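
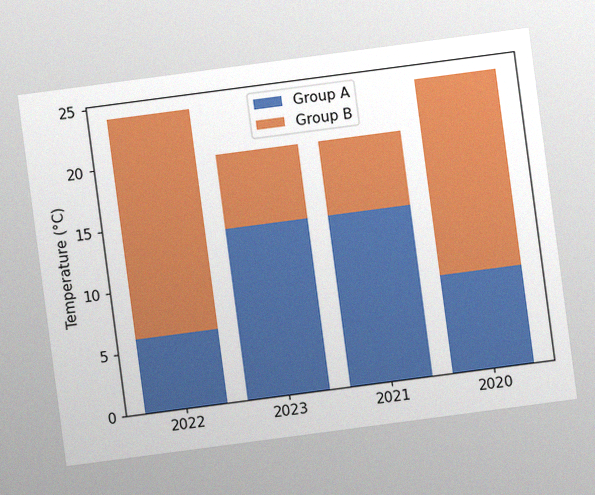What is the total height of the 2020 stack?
24°C

The chart is tilted about 8° counter-clockwise, with some photo noise. The 2020 stack's top reaches 24°C on the y-axis.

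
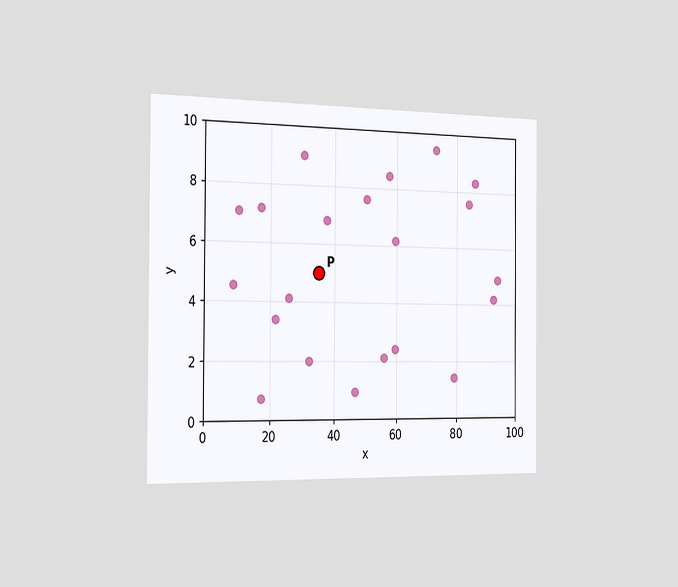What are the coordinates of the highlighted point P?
The chart is viewed slightly from the left. Following the gridlines from P to each axis, P sits at (35, 5).

(35, 5)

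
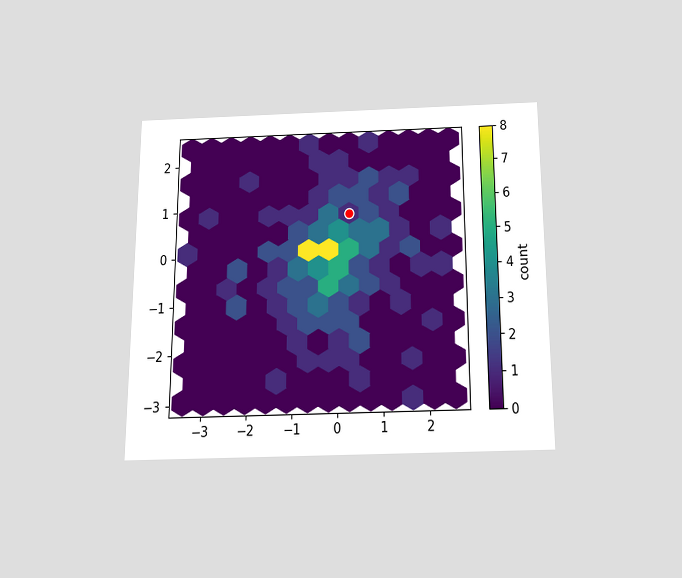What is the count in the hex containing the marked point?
1

The chart is viewed slightly from below. The marked hex reads 1 on the colorbar.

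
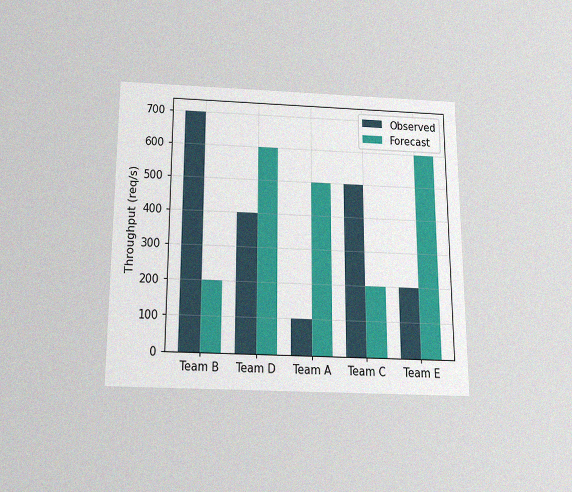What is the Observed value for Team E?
200req/s

The chart is viewed slightly from below, with some photo noise. The Observed bar at Team E reaches 200req/s on the y-axis.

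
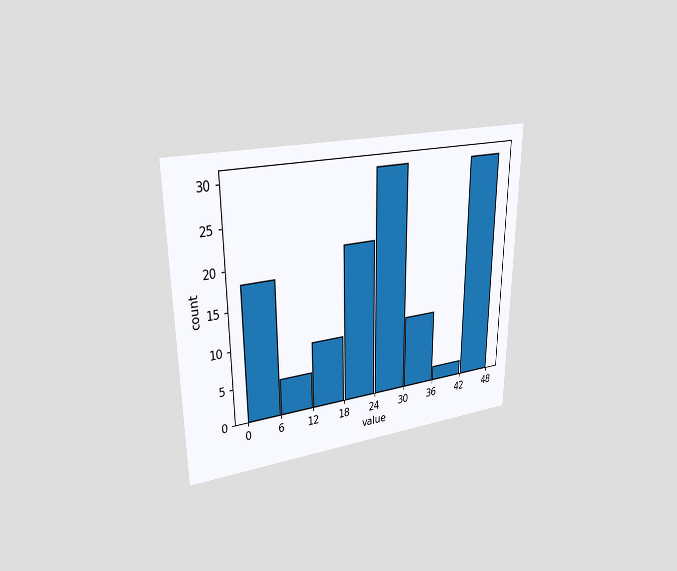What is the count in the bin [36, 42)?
2

The chart is viewed at a slight angle. The [36, 42) bin has height 2.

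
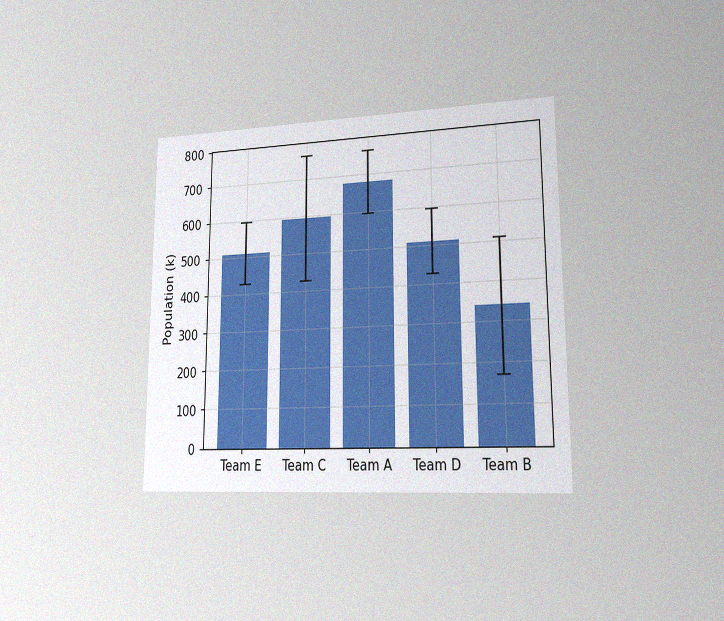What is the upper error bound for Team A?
765k

The chart is viewed slightly from the right, with some photo noise. The Team A bar's upper whisker reaches 765k.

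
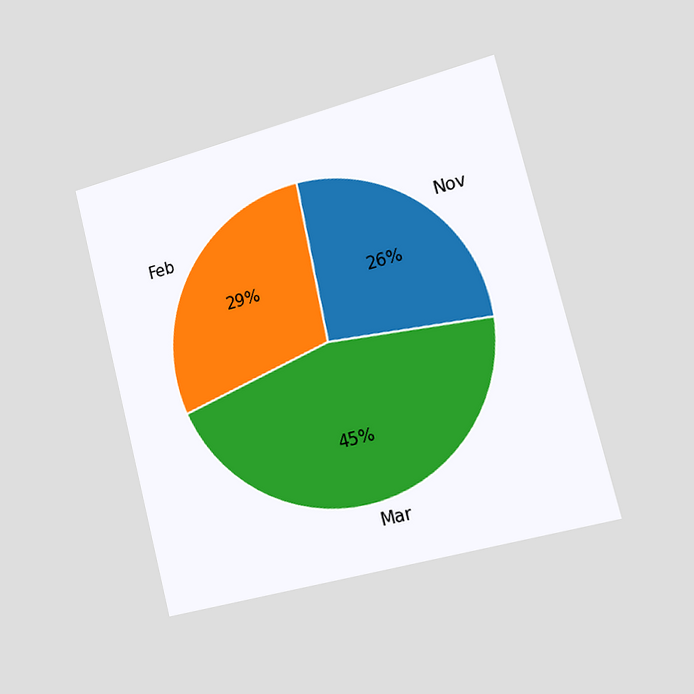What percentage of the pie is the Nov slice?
26%

The chart is tilted about 14° counter-clockwise and viewed slightly from the right. The Nov slice takes up 26% of the pie.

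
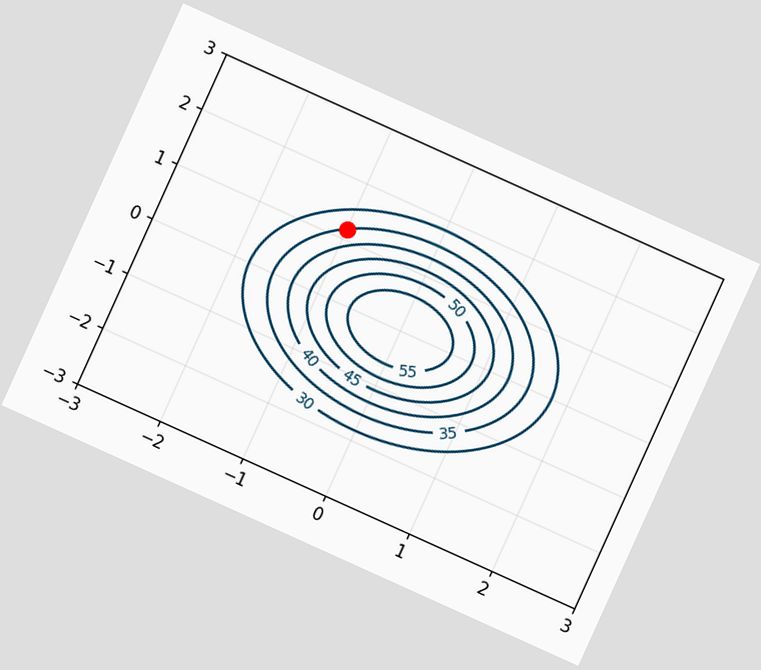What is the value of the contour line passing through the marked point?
35

The chart is tilted about 24° clockwise. The marked point sits on the contour labelled 35.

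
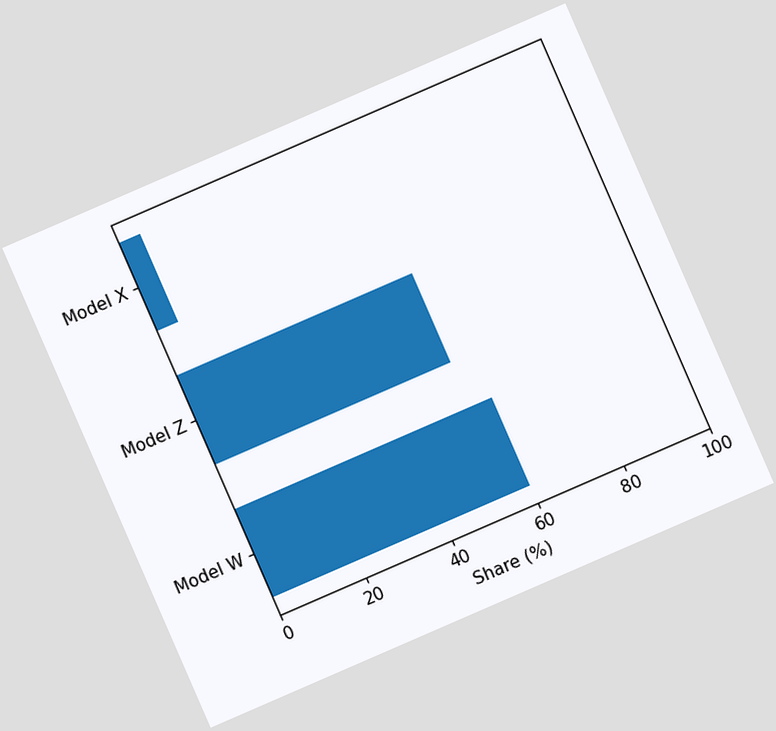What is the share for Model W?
The chart is tilted about 23° counter-clockwise. Reading along the chart's x-axis, the Model W bar reaches 60%.

60%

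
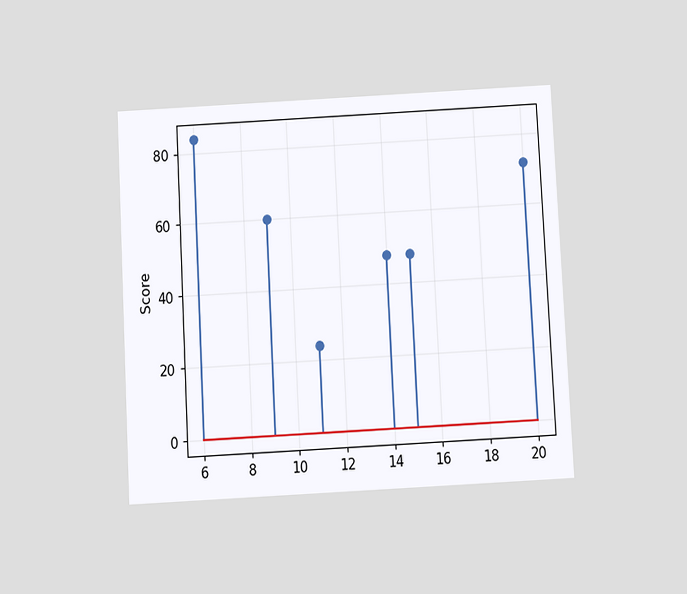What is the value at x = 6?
84

The chart is tilted about 3° counter-clockwise and viewed slightly from below. The stem at x=6 reaches 84.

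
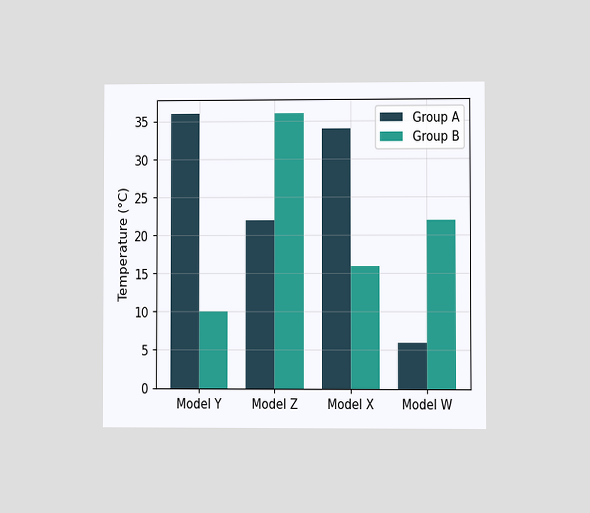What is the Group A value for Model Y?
36°C

The chart is viewed at a slight angle. The Group A bar at Model Y reaches 36°C on the y-axis.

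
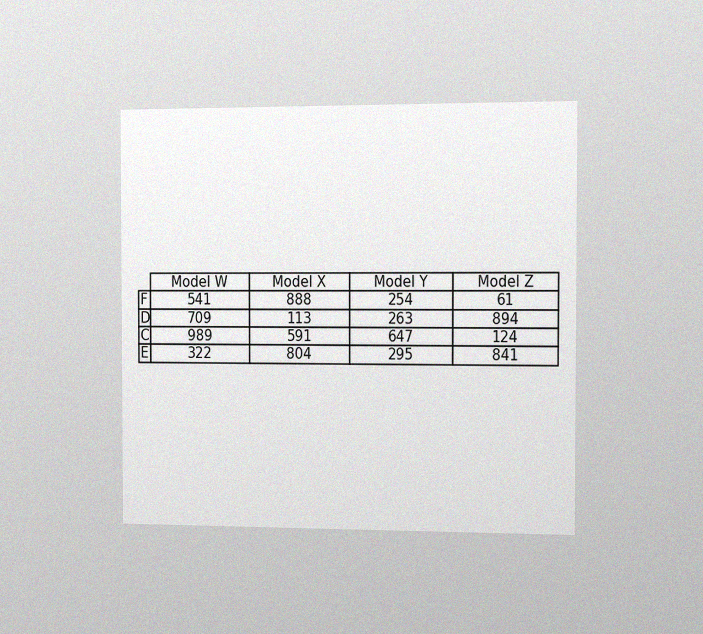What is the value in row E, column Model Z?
The chart is viewed slightly from the right, with some photo noise. The (E, Model Z) cell reads 841.

841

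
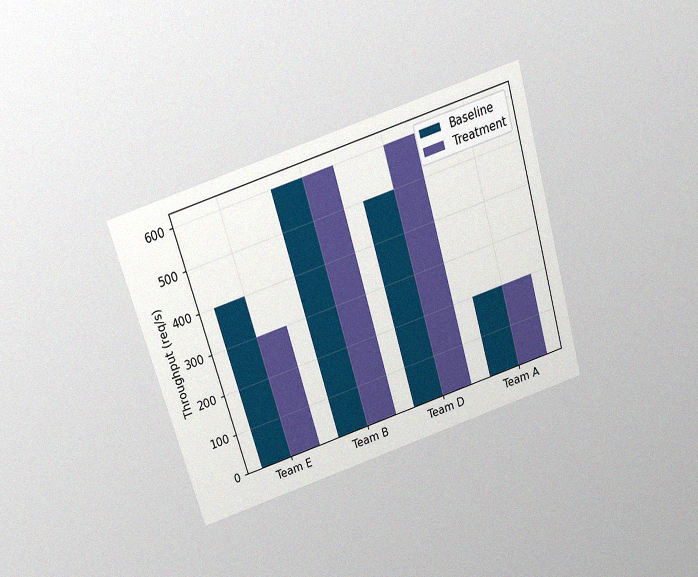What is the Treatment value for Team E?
300req/s

The chart is tilted about 16° counter-clockwise and viewed slightly from above, with some photo noise. The Treatment bar at Team E reaches 300req/s on the y-axis.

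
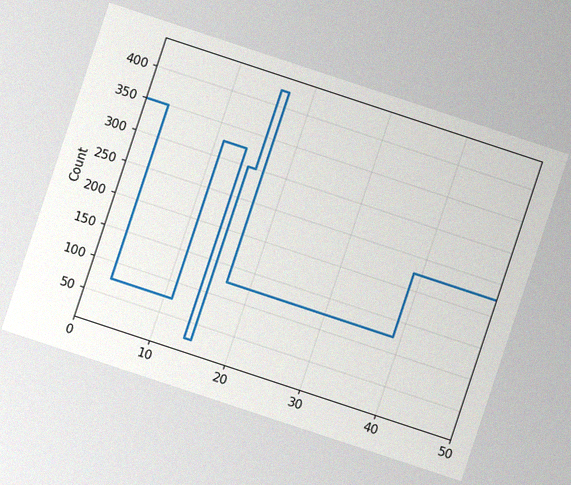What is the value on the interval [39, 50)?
225

The chart is tilted about 18° clockwise, with some photo noise. On [39, 50) the step sits at 225.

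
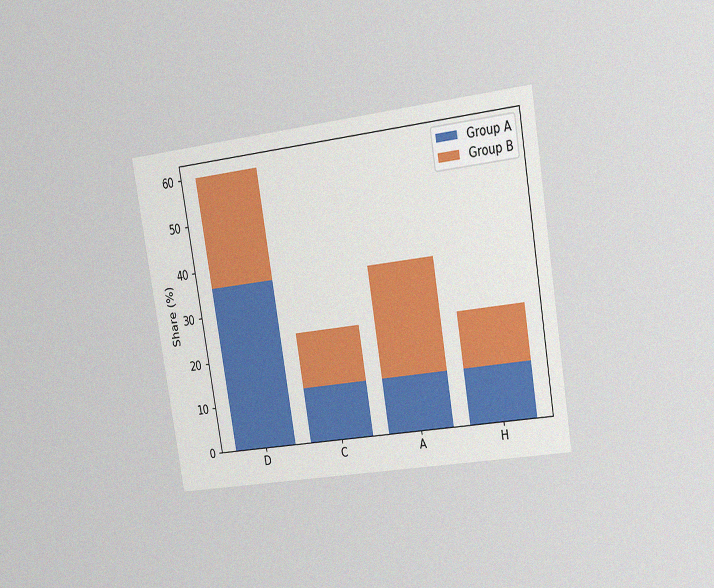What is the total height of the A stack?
The chart is tilted about 9° counter-clockwise and viewed slightly from the right, with some photo noise. The A stack's top reaches 36% on the y-axis.

36%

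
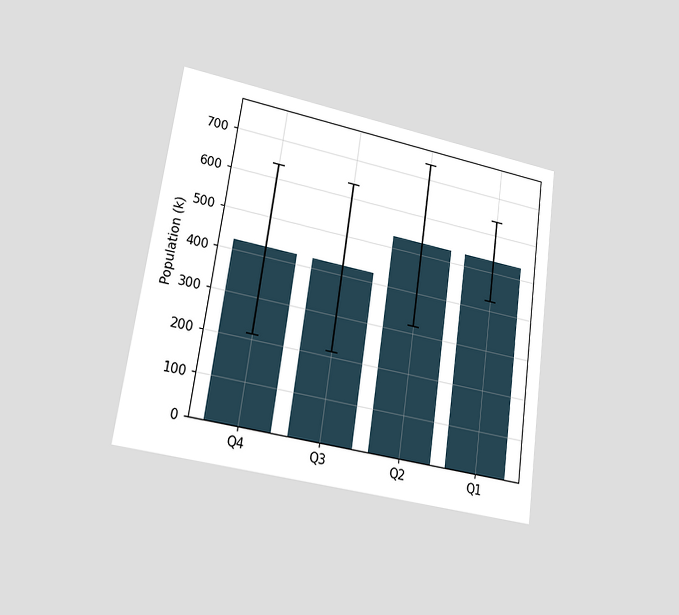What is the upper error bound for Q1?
636k

The chart is tilted about 8° clockwise and viewed at a slight angle. The Q1 bar's upper whisker reaches 636k.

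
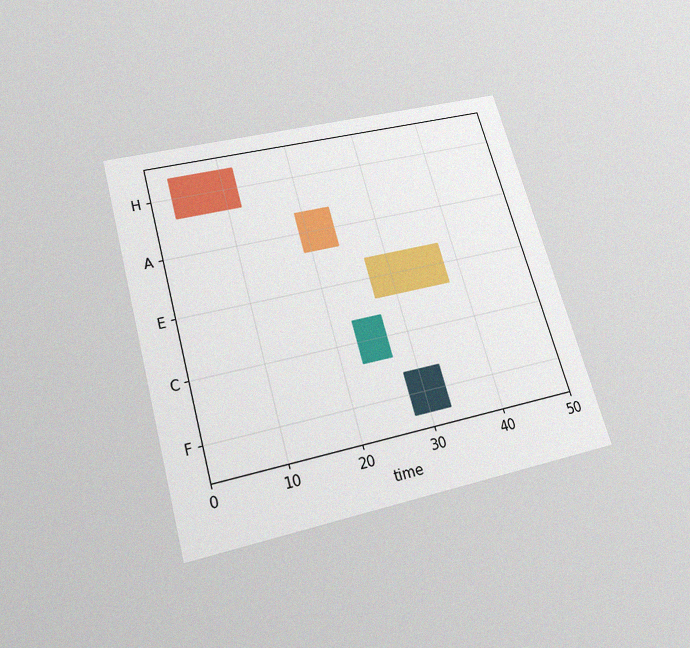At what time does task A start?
19

The chart is tilted about 16° counter-clockwise and viewed slightly from below, with some photo noise. The A bar begins at t=19.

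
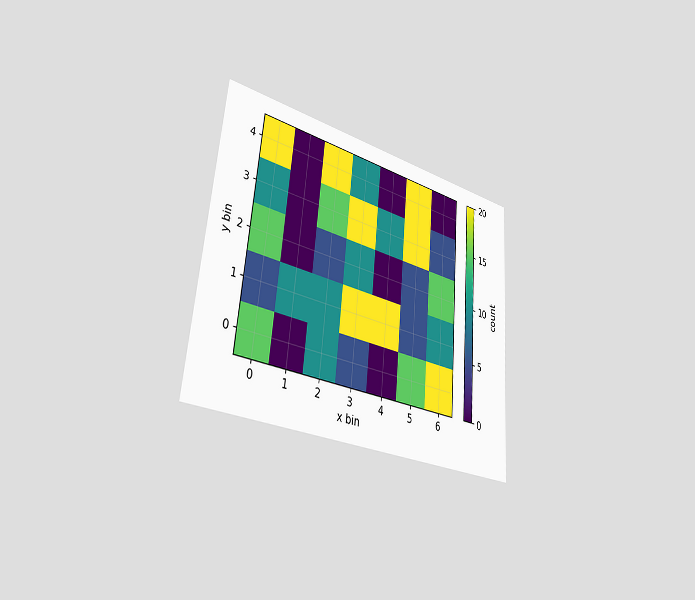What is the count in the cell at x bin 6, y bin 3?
The chart is tilted about 5° clockwise and viewed slightly from the left. Matching the cell (6, 3) against the colorbar gives 5.

5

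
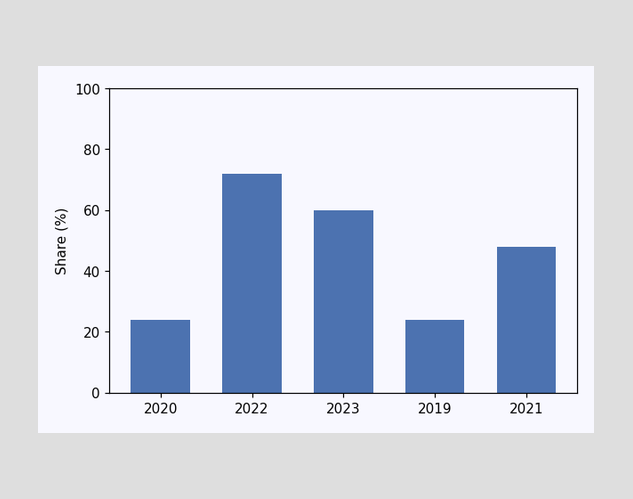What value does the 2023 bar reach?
60%

Reading along the chart's y-axis, the 2023 bar reaches 60%.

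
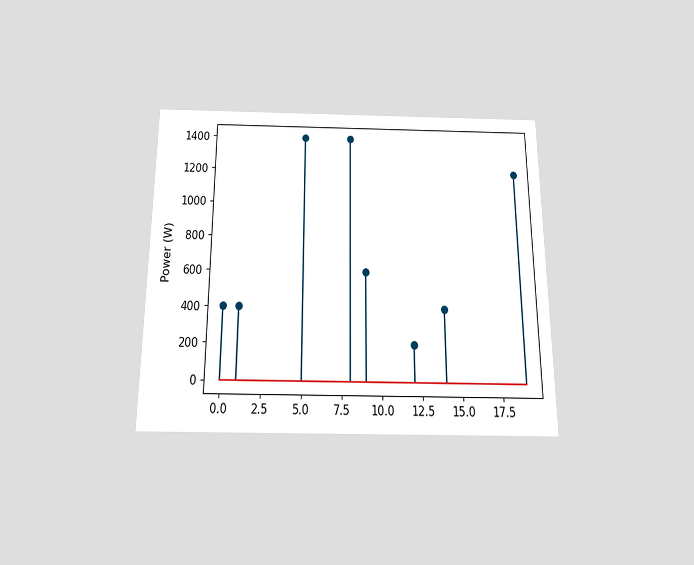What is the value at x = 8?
The chart is viewed slightly from below. The stem at x=8 reaches 1400W.

1400W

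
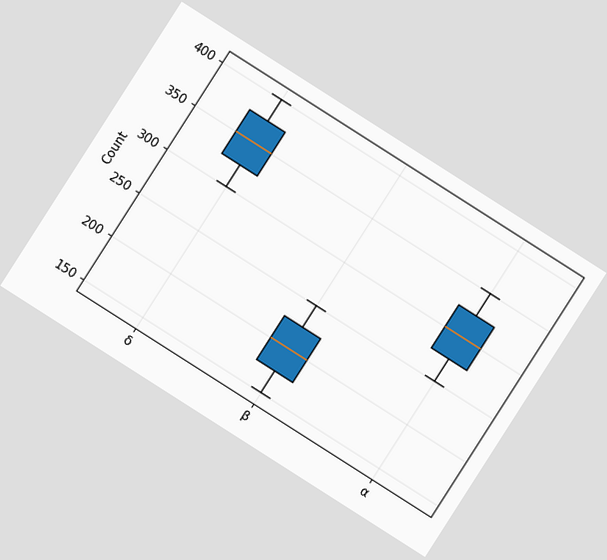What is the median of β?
200

The chart is tilted about 33° clockwise. The median line in the β box sits at 200.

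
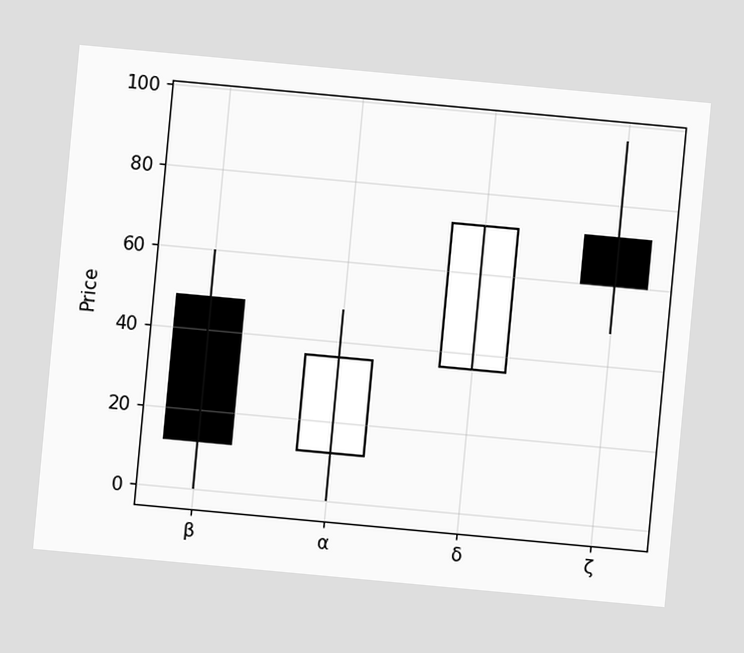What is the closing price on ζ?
60

The chart is tilted about 5° clockwise. The ζ candle closes at 60.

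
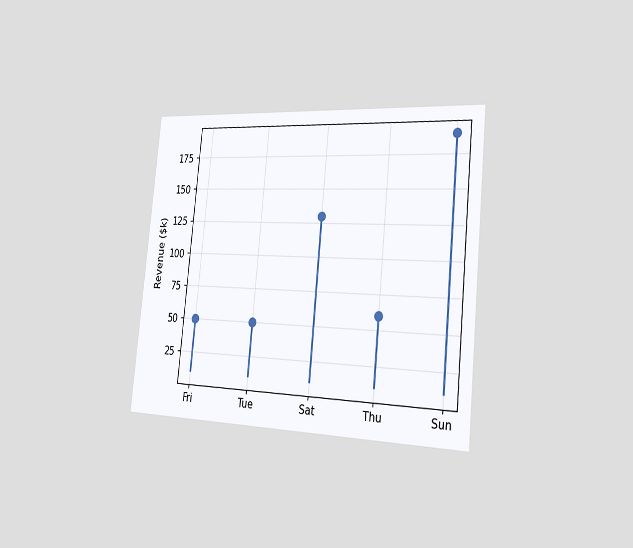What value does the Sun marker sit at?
The chart is tilted about 6° clockwise and viewed slightly from the right. The Sun marker sits at $190k.

$190k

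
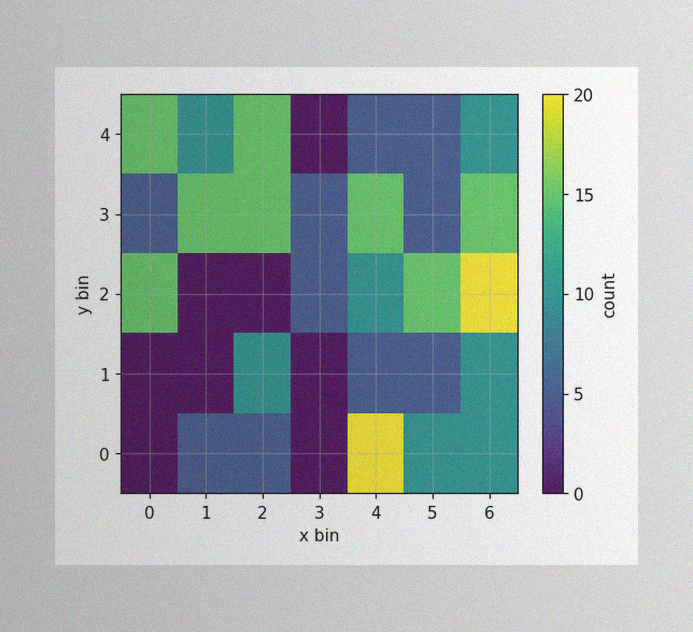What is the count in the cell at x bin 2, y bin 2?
The image has some photo noise and uneven lighting. Matching the cell (2, 2) against the colorbar gives 0.

0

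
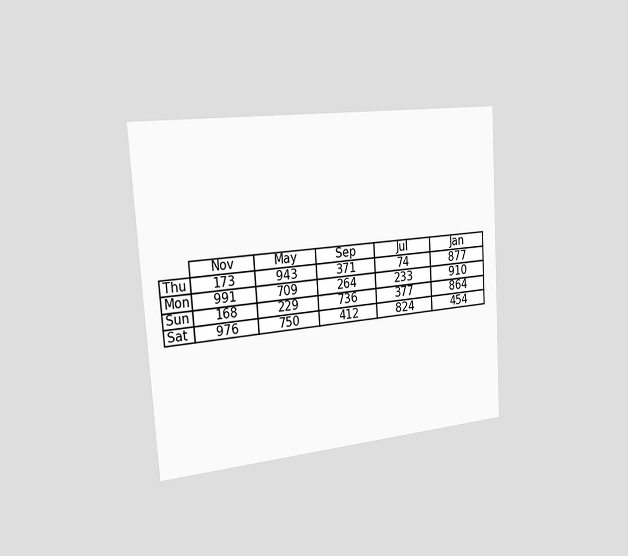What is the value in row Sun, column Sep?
736

The chart is tilted about 4° counter-clockwise and viewed slightly from the left. The (Sun, Sep) cell reads 736.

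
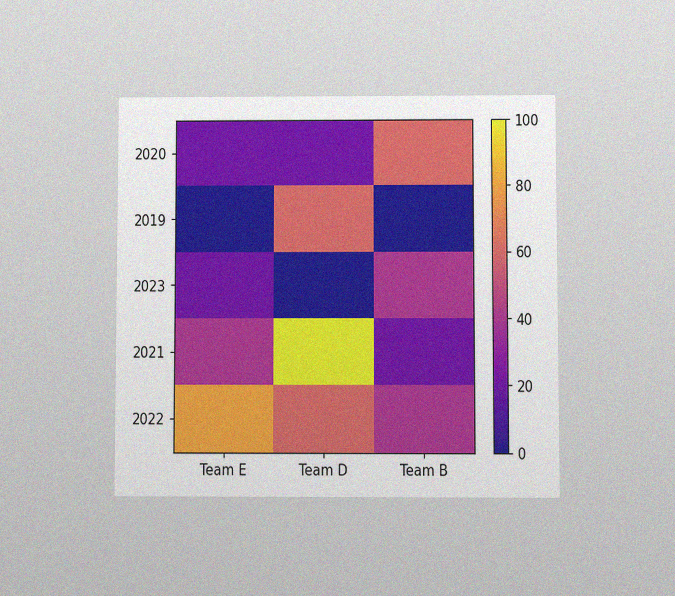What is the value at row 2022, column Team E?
80

The chart is viewed at a slight angle, with some photo noise. Matching cell (2022, Team E) against the colorbar gives 80.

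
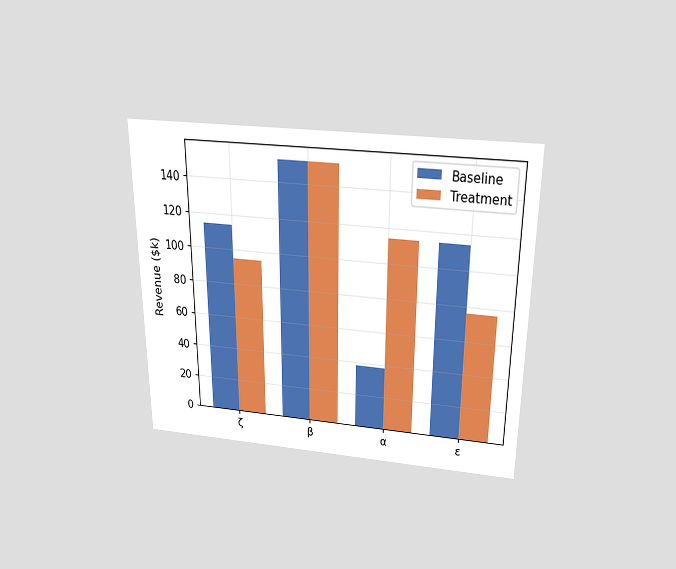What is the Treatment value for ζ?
The chart is viewed slightly from above. The Treatment bar at ζ reaches $95k on the y-axis.

$95k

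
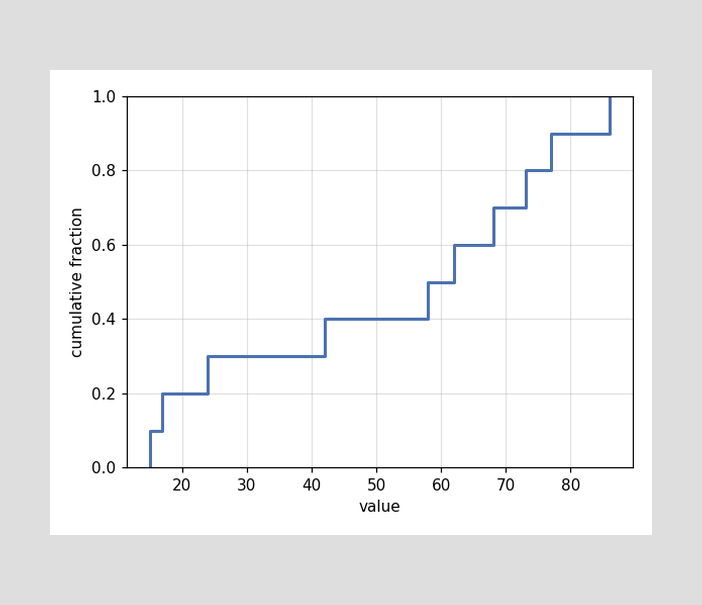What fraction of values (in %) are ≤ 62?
60%

At x=62 the ECDF step is at 60%.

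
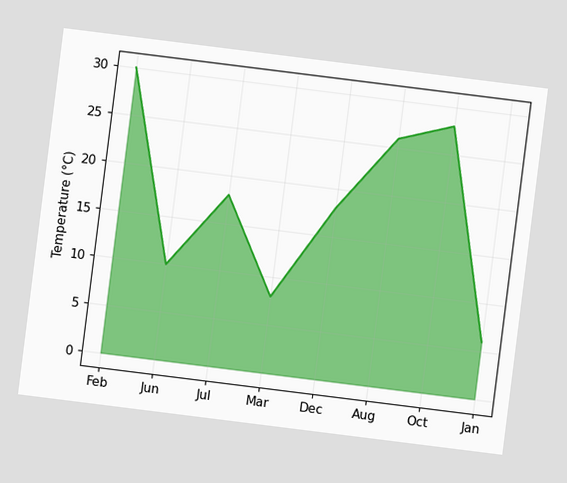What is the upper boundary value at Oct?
28°C

The chart is tilted about 7° clockwise. At Oct the upper boundary is at 28°C.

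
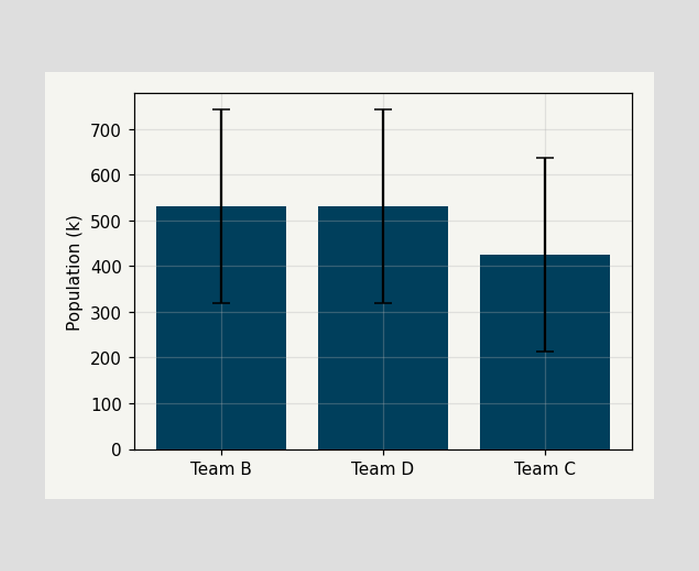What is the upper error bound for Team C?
636k

The Team C bar's upper whisker reaches 636k.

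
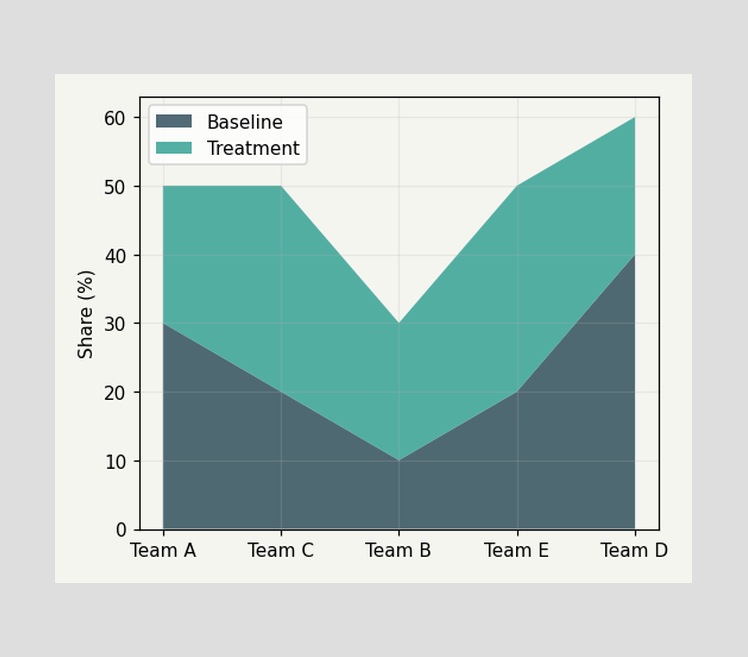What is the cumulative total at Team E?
50%

The stacked total at Team E reaches 50%.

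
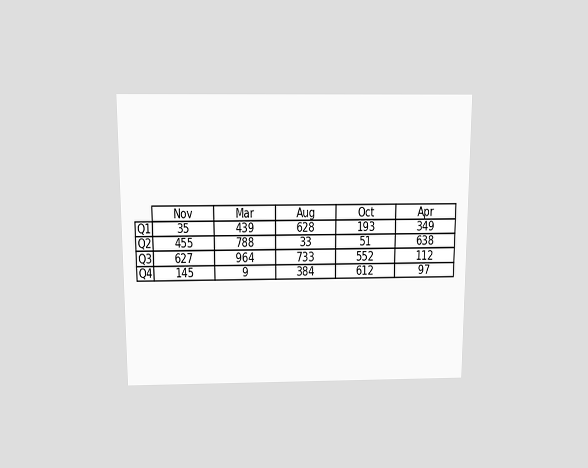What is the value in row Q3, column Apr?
The chart is viewed slightly from above. The (Q3, Apr) cell reads 112.

112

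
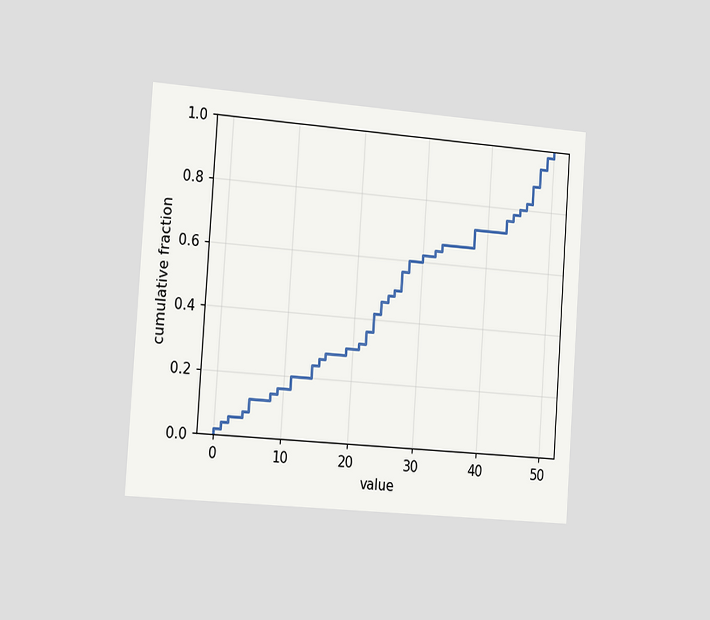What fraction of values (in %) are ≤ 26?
The chart is tilted about 4° clockwise and viewed slightly from the left. At x=26 the ECDF step is at 50%.

50%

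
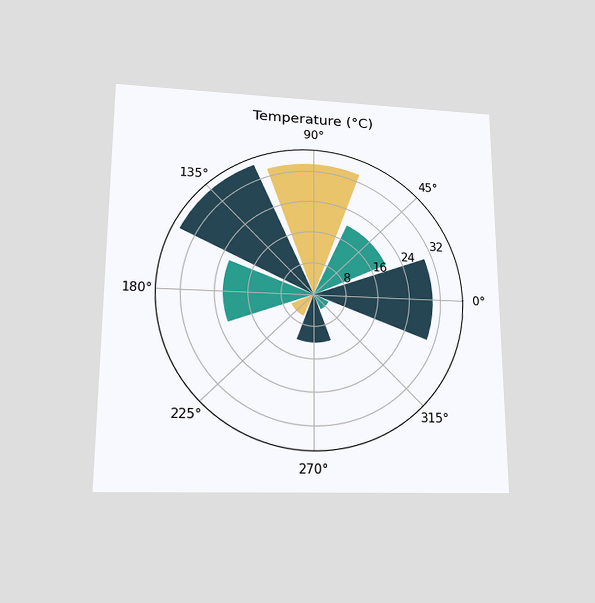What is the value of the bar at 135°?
The chart is viewed slightly from below. The bar at 135° reaches 36°C on the radial axis.

36°C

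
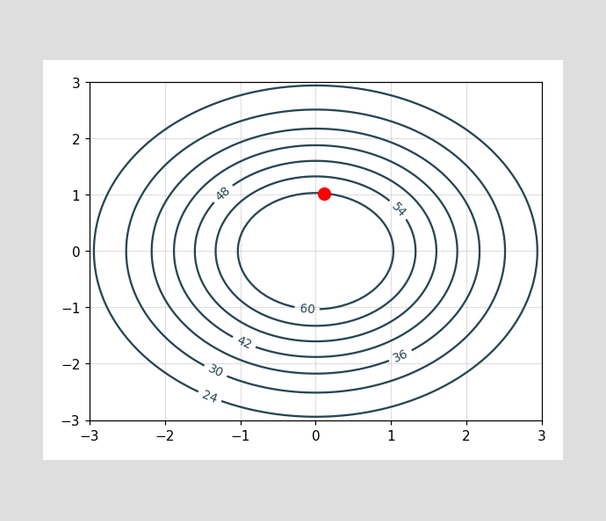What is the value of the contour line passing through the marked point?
The marked point sits on the contour labelled 60.

60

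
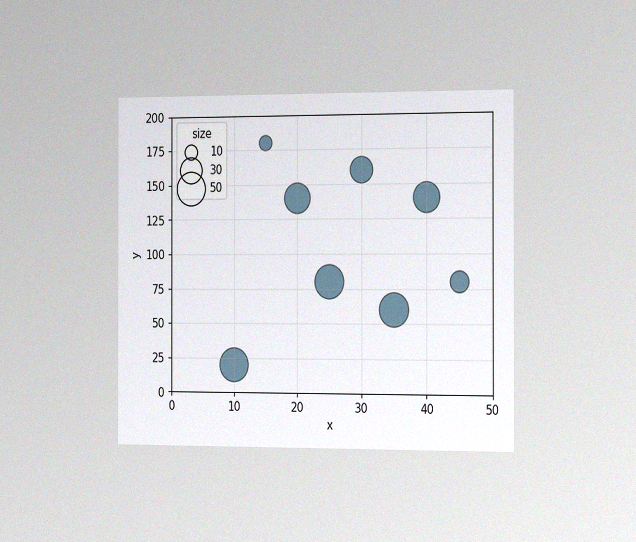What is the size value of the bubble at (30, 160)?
30

The chart is viewed slightly from the right, with some photo noise. Matching the bubble at (30, 160) against the size legend gives 30.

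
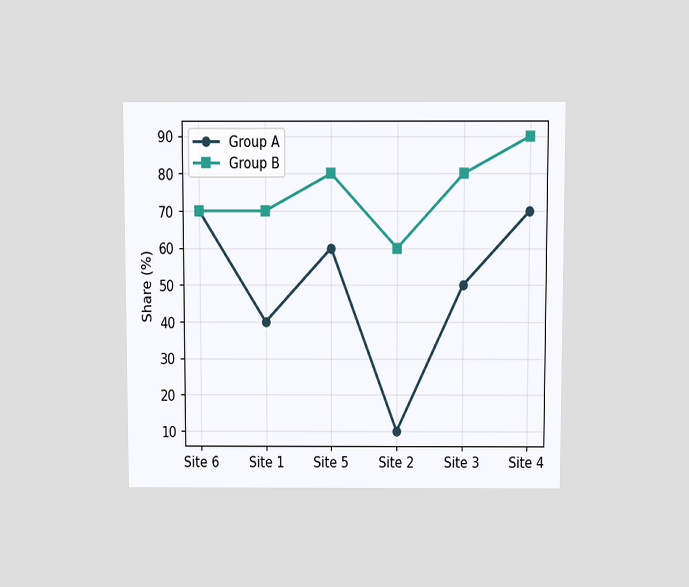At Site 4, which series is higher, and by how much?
The chart is viewed slightly from above. At Site 4, Group B sits above the other line by 20%.

Group B, by 20%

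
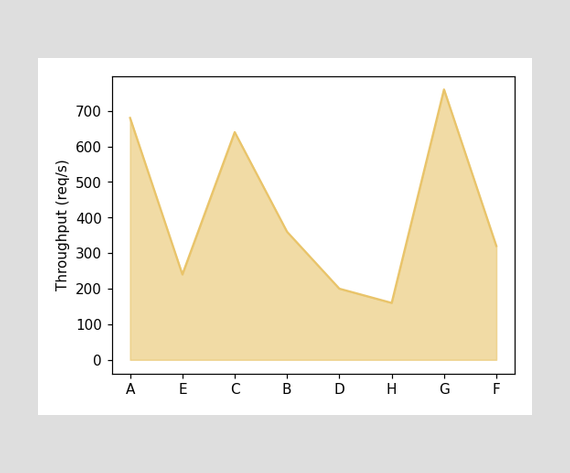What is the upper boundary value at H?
At H the upper boundary is at 160req/s.

160req/s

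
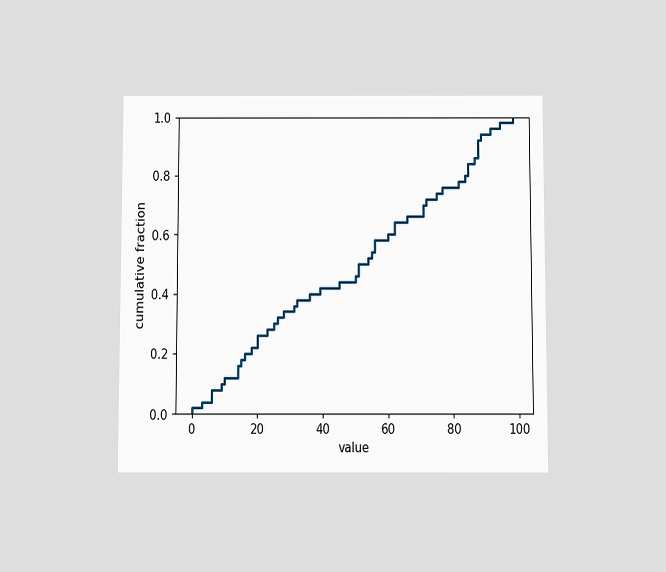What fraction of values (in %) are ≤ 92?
The chart is viewed slightly from below. At x=92 the ECDF step is at 96%.

96%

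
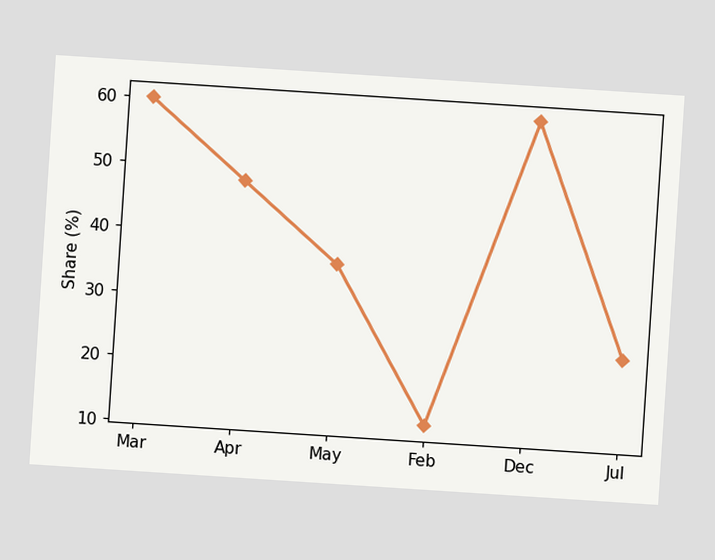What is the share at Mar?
The chart is tilted about 4° clockwise. At Mar, the line is at 60%.

60%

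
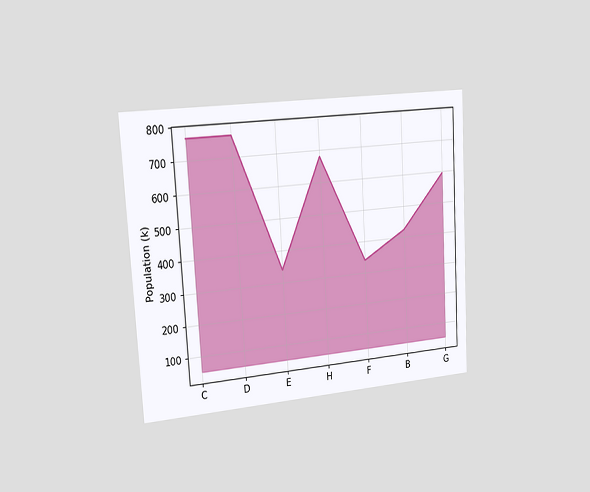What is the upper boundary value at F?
340k

The chart is tilted about 3° counter-clockwise and viewed slightly from the left. At F the upper boundary is at 340k.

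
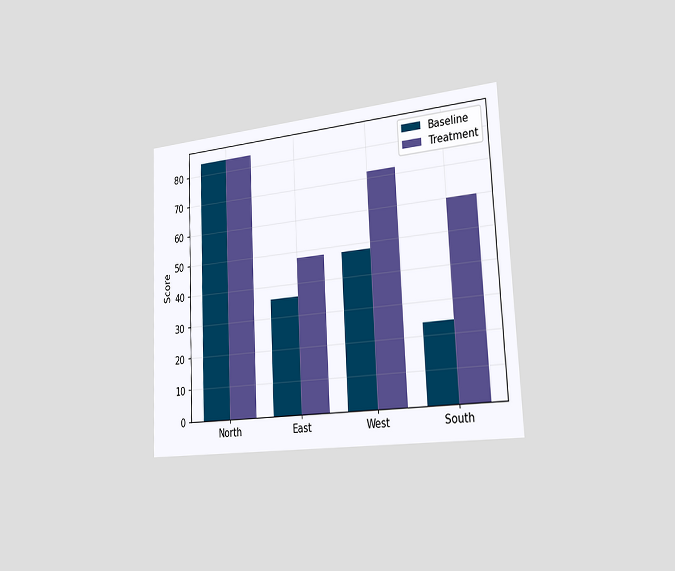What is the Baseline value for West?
48

The chart is tilted about 3° counter-clockwise and viewed slightly from the right. The Baseline bar at West reaches 48 on the y-axis.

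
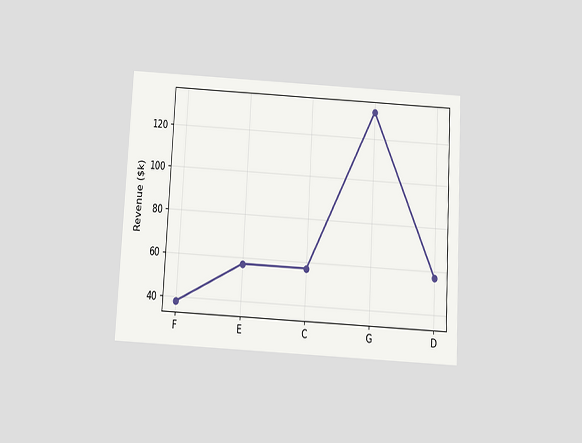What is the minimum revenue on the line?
The chart is tilted about 3° clockwise and viewed slightly from below. The lowest point is at F, and reading across to the y-axis gives $38k.

$38k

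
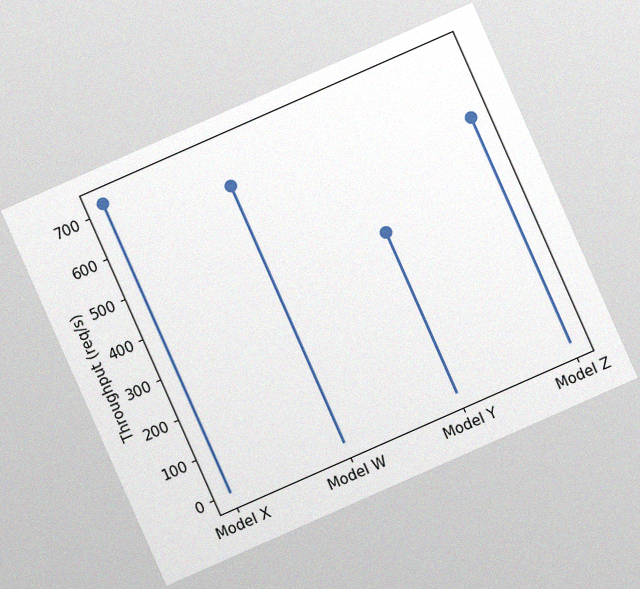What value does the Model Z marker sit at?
560req/s

The chart is tilted about 24° counter-clockwise, with some photo noise. The Model Z marker sits at 560req/s.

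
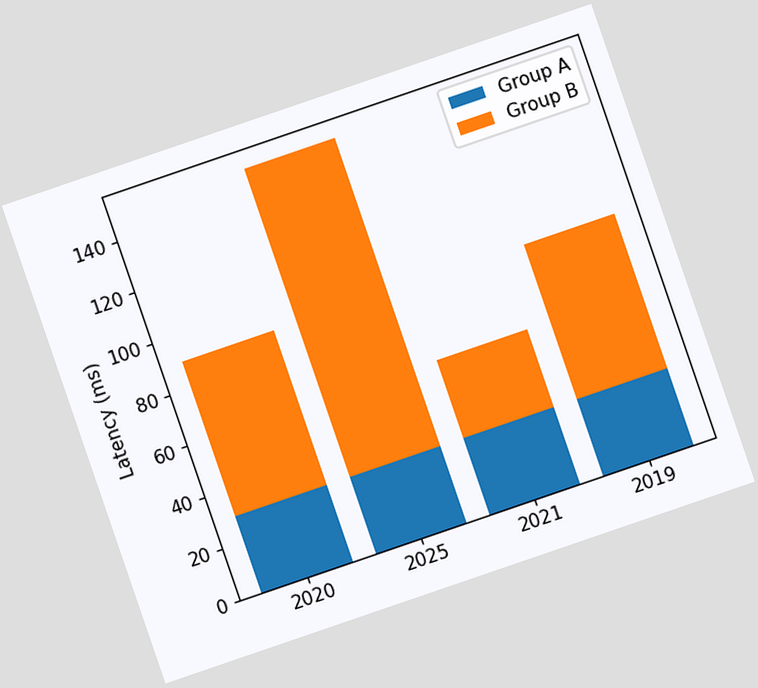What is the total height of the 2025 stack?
150ms

The chart is tilted about 19° counter-clockwise. The 2025 stack's top reaches 150ms on the y-axis.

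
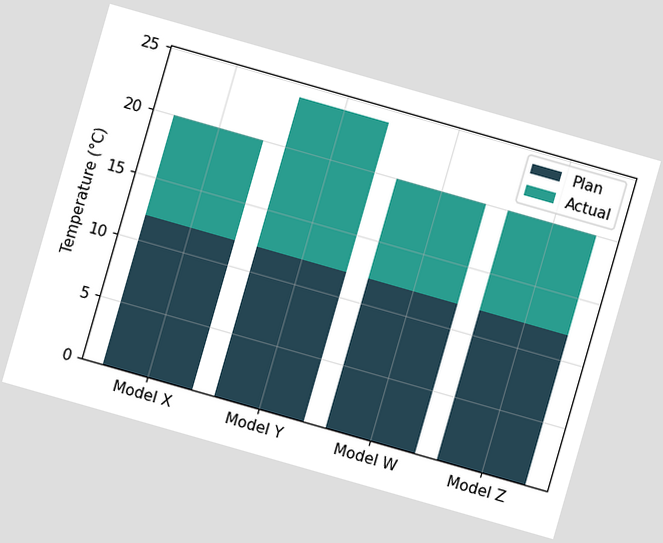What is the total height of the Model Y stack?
24°C

The chart is tilted about 16° clockwise. The Model Y stack's top reaches 24°C on the y-axis.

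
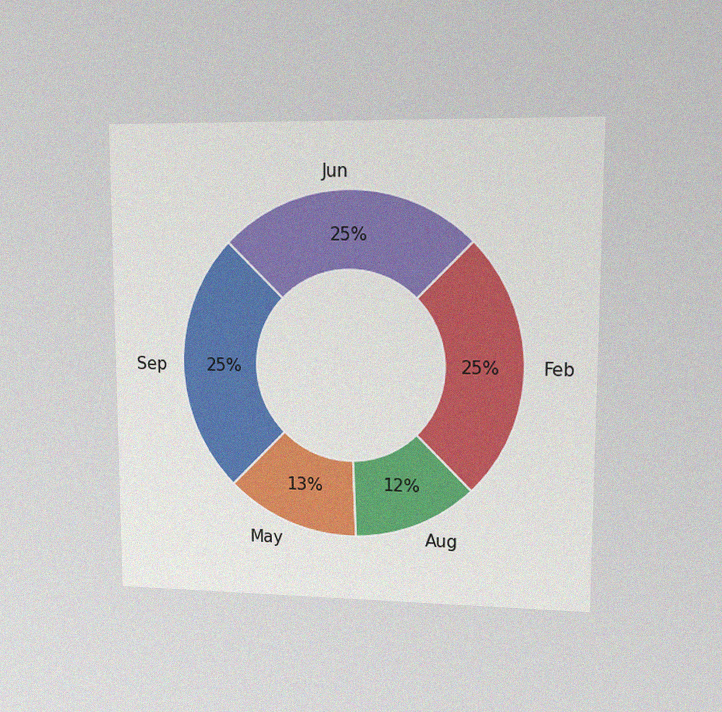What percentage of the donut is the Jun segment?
25%

The chart is viewed at a slight angle, with some photo noise. The Jun segment takes up 25% of the ring.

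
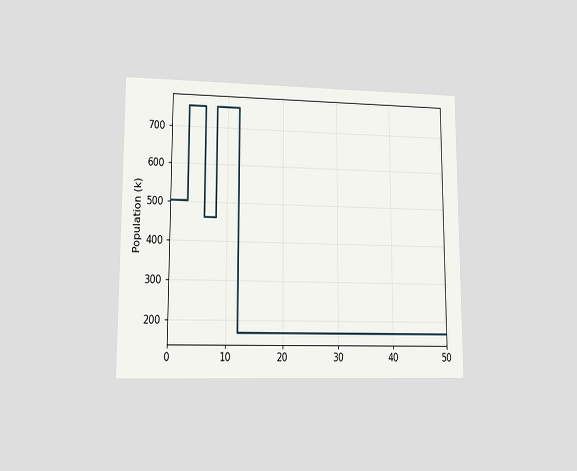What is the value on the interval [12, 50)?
The chart is viewed at a slight angle. On [12, 50) the step sits at 168k.

168k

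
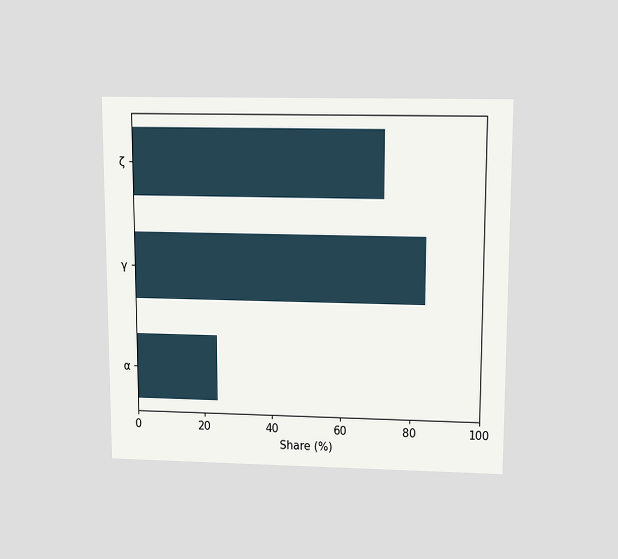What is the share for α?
The chart is viewed slightly from above. Reading along the chart's x-axis, the α bar reaches 24%.

24%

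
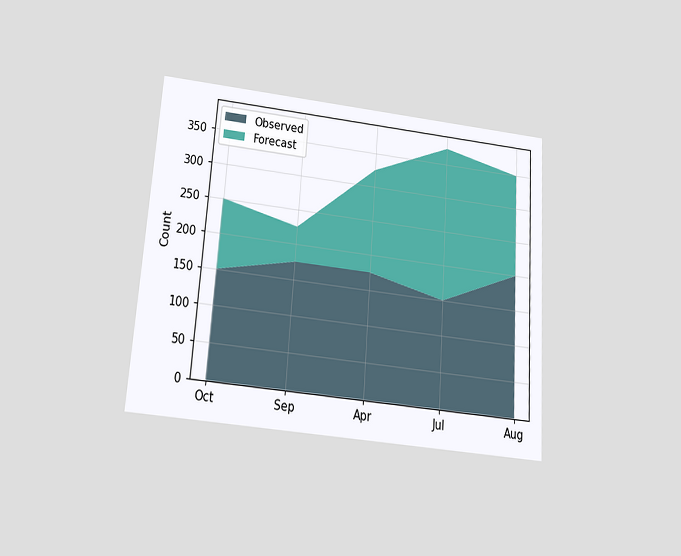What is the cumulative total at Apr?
325

The chart is tilted about 4° clockwise and viewed slightly from below. The stacked total at Apr reaches 325.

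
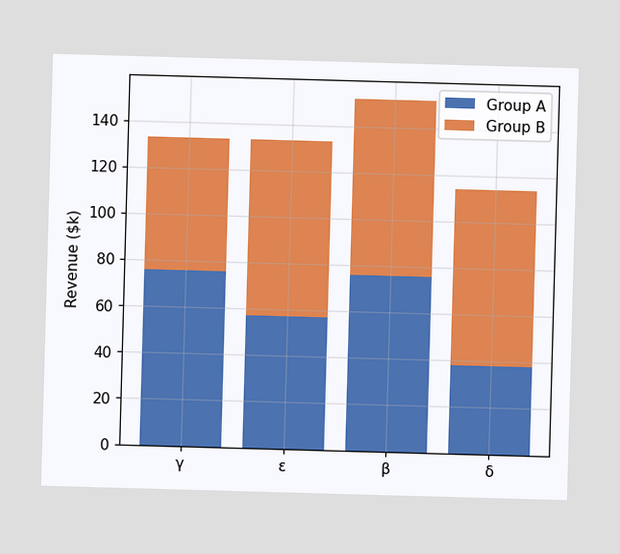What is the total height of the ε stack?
The ε stack's top reaches $133k on the y-axis.

$133k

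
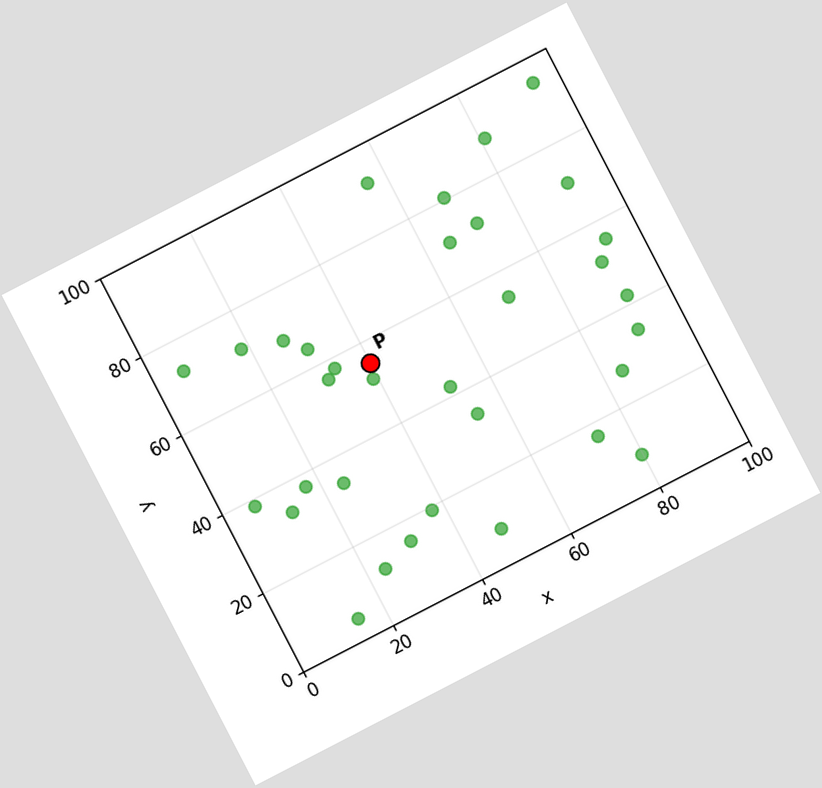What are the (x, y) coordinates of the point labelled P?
The chart is tilted about 27° counter-clockwise. Following the gridlines from P to each axis, P sits at (40, 55).

(40, 55)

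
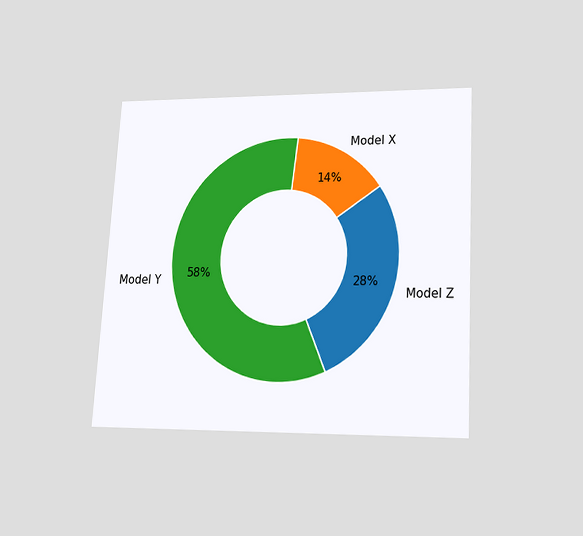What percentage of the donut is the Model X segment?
The chart is tilted about 3° clockwise and viewed slightly from below. The Model X segment takes up 14% of the ring.

14%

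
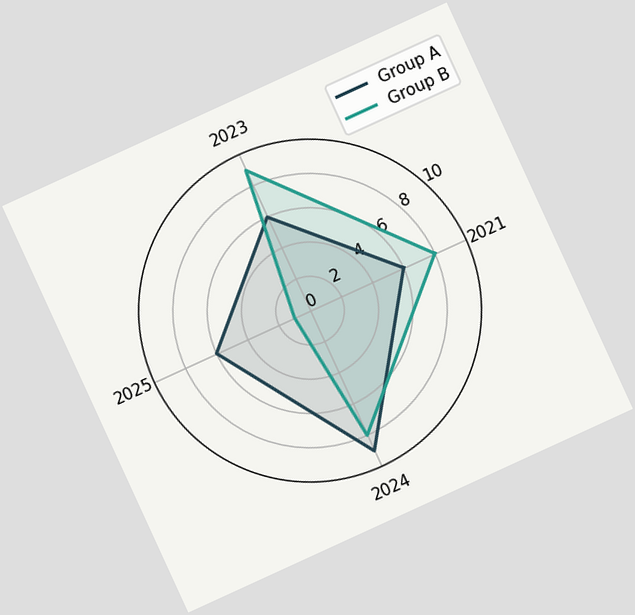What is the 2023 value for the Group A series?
The chart is tilted about 25° counter-clockwise. On the 2023 axis, Group A reaches 6.

6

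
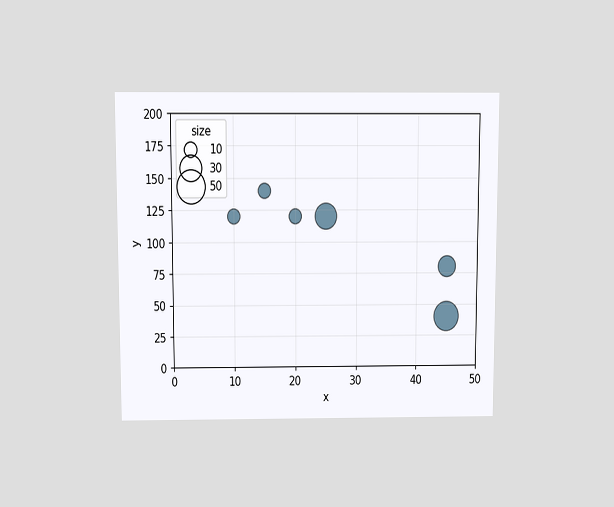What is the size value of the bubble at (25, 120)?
The chart is viewed slightly from above. Matching the bubble at (25, 120) against the size legend gives 30.

30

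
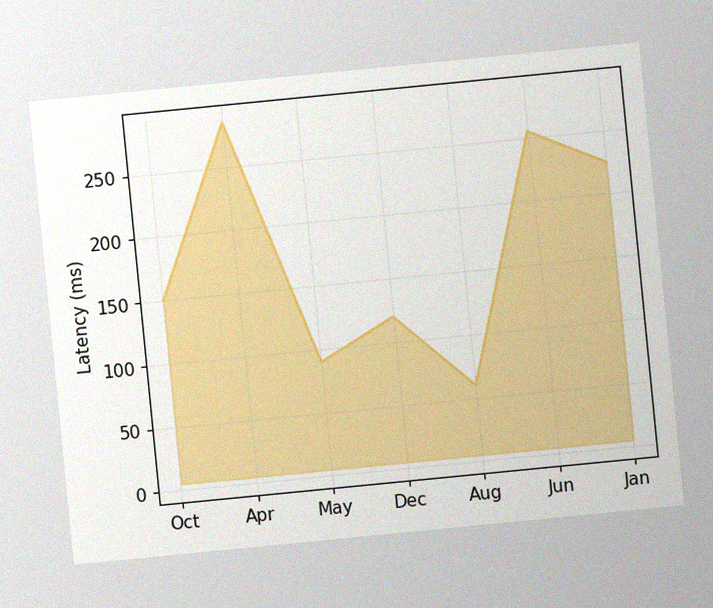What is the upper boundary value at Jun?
The chart is tilted about 6° counter-clockwise, with some photo noise. At Jun the upper boundary is at 255ms.

255ms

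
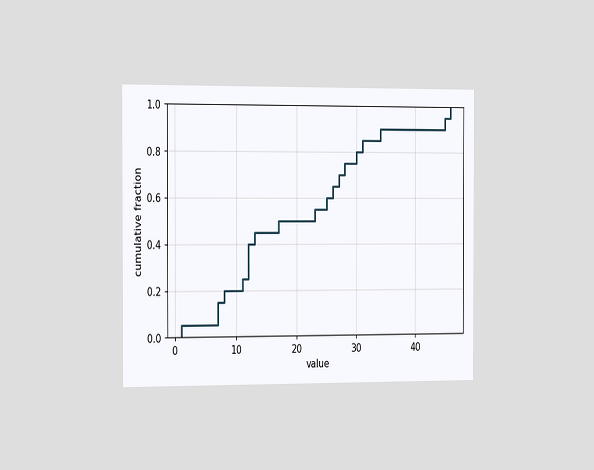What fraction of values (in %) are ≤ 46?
The chart is viewed slightly from the left. At x=46 the ECDF step is at 100%.

100%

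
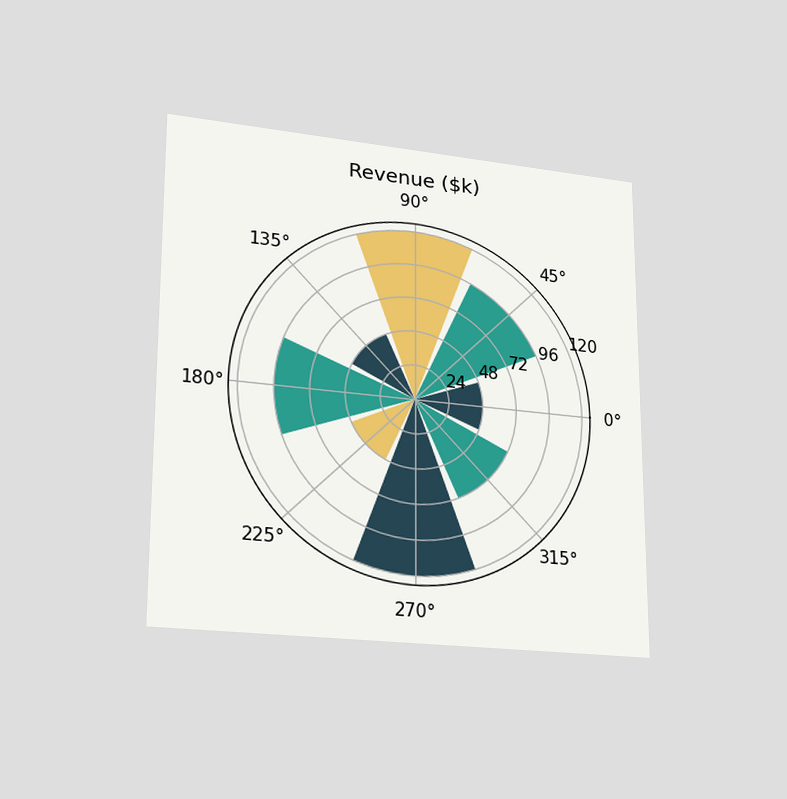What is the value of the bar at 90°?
The chart is viewed at a slight angle. The bar at 90° reaches $120k on the radial axis.

$120k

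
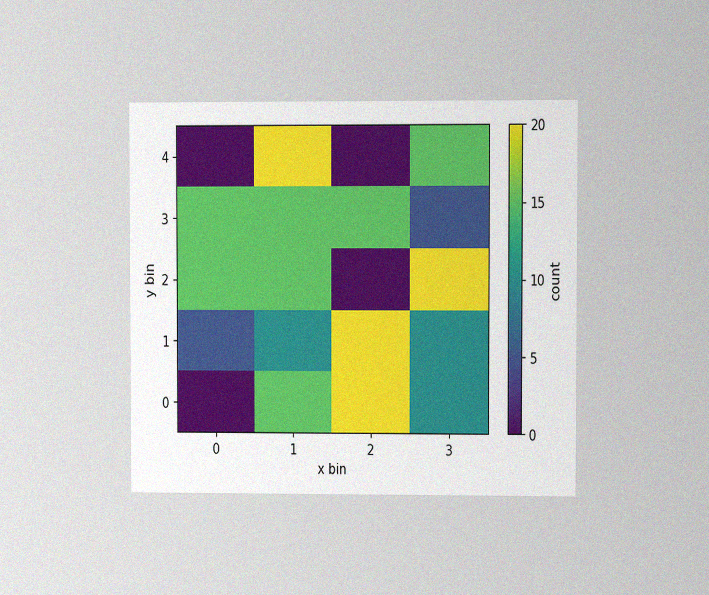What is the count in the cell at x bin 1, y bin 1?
10

The chart is viewed at a slight angle, with some photo noise. Matching the cell (1, 1) against the colorbar gives 10.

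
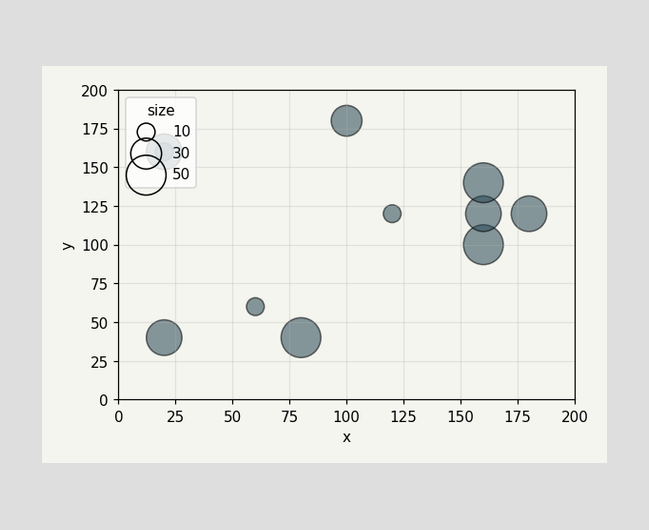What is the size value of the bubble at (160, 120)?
Matching the bubble at (160, 120) against the size legend gives 40.

40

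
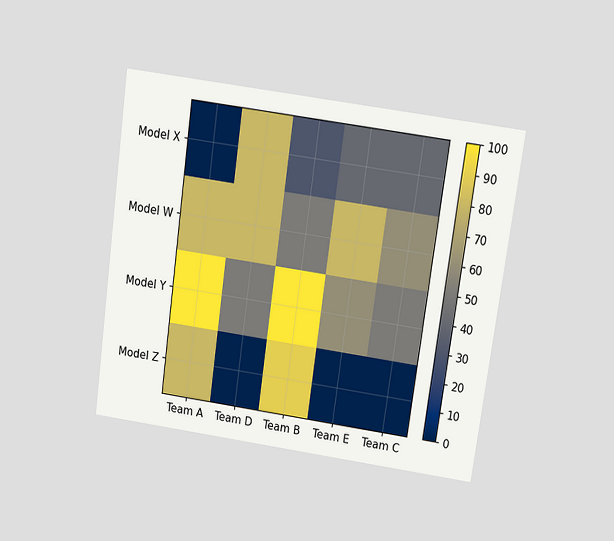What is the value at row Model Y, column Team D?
50

The chart is tilted about 8° clockwise and viewed slightly from above. Matching cell (Model Y, Team D) against the colorbar gives 50.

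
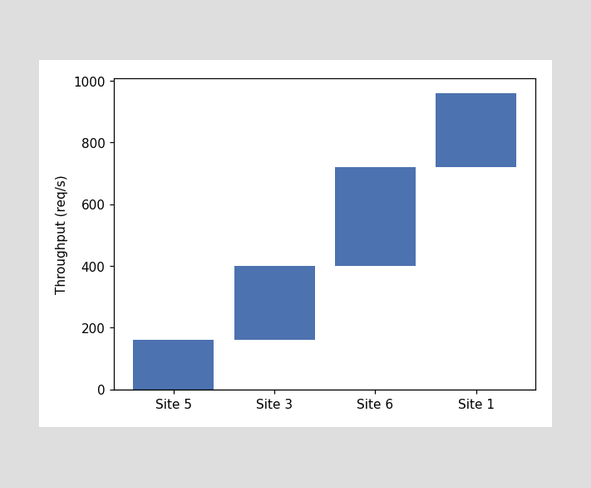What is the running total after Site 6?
After Site 6 the running total reaches 720req/s.

720req/s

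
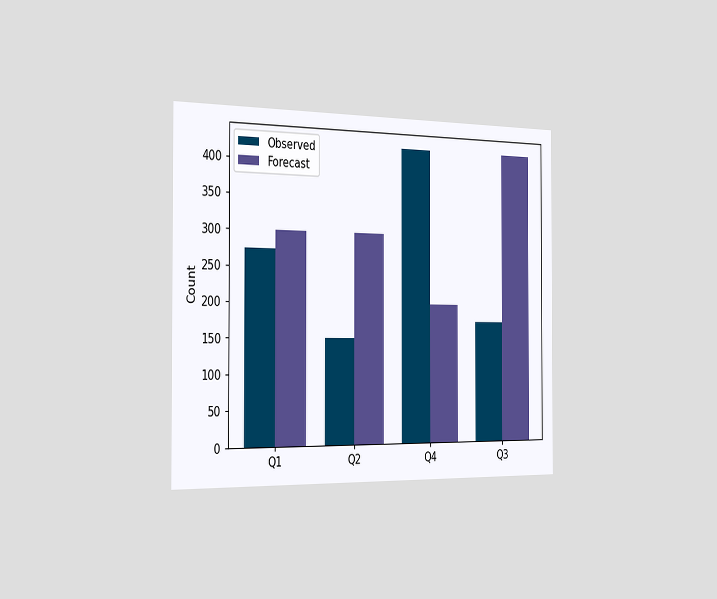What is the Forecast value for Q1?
300

The chart is viewed slightly from the left. The Forecast bar at Q1 reaches 300 on the y-axis.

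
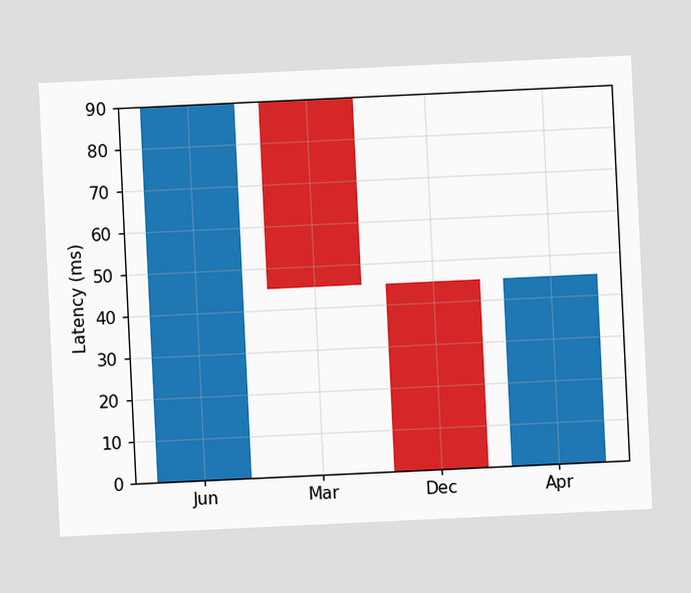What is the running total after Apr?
45ms

The chart is tilted about 3° counter-clockwise. After Apr the running total reaches 45ms.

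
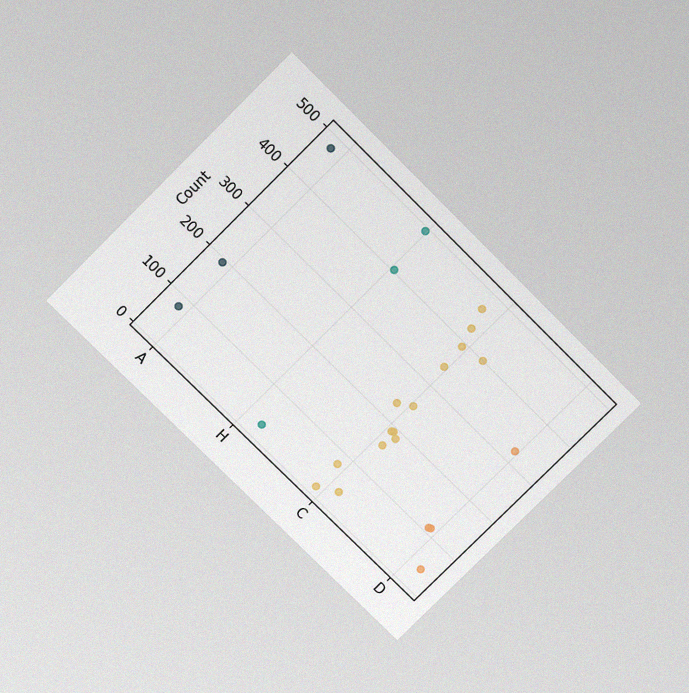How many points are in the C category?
The chart is tilted about 45° clockwise and viewed slightly from above, with some photo noise. Counting the markers in the C column gives 14.

14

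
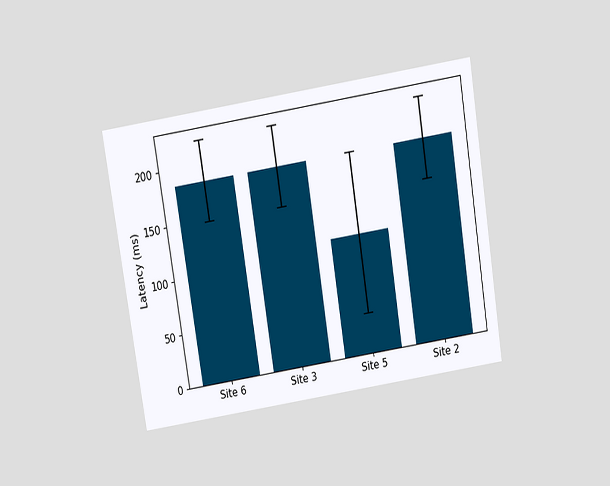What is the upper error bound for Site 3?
222ms

The chart is tilted about 9° counter-clockwise and viewed slightly from above. The Site 3 bar's upper whisker reaches 222ms.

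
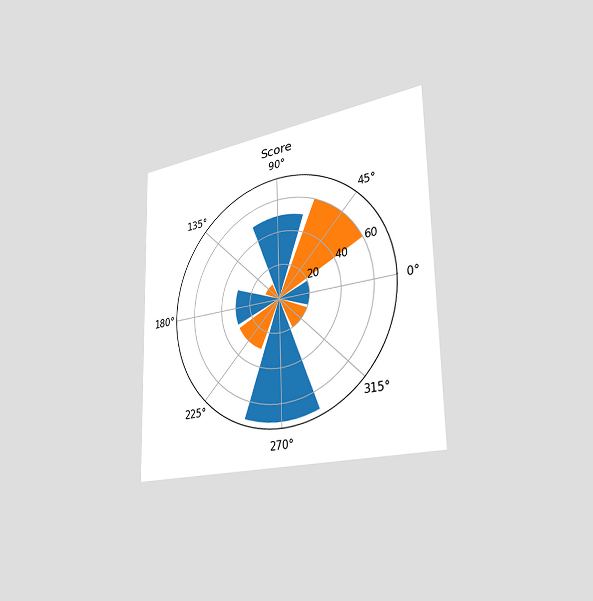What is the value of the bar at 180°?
30

The chart is viewed slightly from the right. The bar at 180° reaches 30 on the radial axis.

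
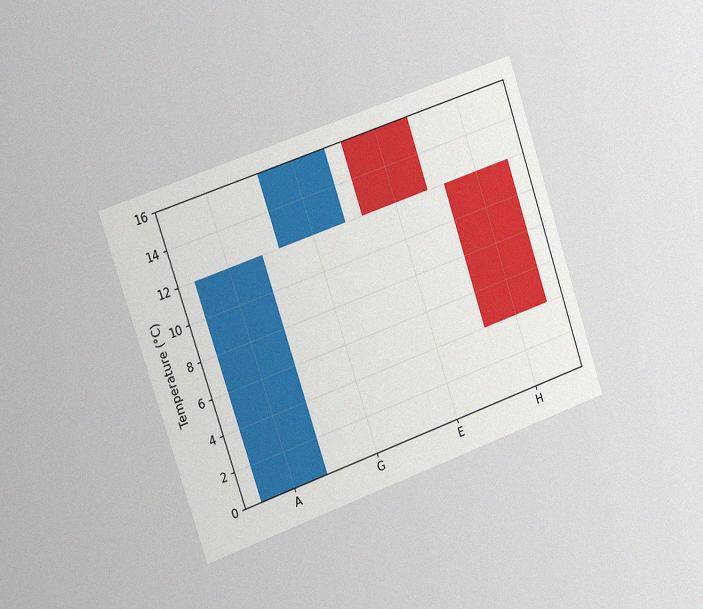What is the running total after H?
4°C

The chart is tilted about 19° counter-clockwise and viewed slightly from the left, with some photo noise. After H the running total reaches 4°C.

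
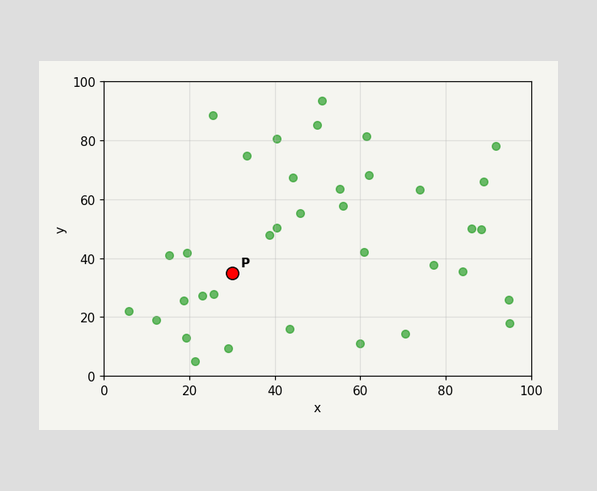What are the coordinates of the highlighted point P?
(30, 35)

Following the gridlines from P to each axis, P sits at (30, 35).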